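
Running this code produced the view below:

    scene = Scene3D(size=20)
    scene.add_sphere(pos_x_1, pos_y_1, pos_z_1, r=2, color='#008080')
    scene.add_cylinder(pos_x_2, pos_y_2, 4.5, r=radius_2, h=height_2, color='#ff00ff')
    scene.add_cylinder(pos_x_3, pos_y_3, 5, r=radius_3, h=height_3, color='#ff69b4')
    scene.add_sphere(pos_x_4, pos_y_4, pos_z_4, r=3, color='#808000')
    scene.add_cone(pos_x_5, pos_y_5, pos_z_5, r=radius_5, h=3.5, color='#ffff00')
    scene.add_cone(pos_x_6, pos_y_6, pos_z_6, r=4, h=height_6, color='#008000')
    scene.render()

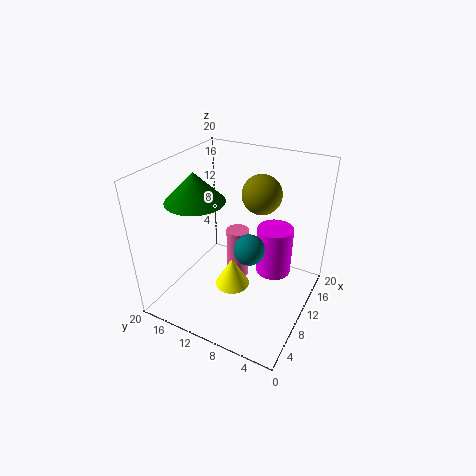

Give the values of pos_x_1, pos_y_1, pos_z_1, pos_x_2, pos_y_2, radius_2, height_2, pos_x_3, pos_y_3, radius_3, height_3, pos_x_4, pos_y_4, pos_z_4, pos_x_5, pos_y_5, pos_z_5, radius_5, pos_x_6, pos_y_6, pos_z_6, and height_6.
pos_x_1 = 7.5
pos_y_1 = 7
pos_z_1 = 10.5
pos_x_2 = 12.5
pos_y_2 = 5.5
radius_2 = 2.5
height_2 = 7
pos_x_3 = 9
pos_y_3 = 9.5
radius_3 = 1.5
height_3 = 7
pos_x_4 = 16.5
pos_y_4 = 9.5
pos_z_4 = 14
pos_x_5 = 3
pos_y_5 = 7
pos_z_5 = 8.5
radius_5 = 2
pos_x_6 = 7.5
pos_y_6 = 15
pos_z_6 = 15.5
height_6 = 4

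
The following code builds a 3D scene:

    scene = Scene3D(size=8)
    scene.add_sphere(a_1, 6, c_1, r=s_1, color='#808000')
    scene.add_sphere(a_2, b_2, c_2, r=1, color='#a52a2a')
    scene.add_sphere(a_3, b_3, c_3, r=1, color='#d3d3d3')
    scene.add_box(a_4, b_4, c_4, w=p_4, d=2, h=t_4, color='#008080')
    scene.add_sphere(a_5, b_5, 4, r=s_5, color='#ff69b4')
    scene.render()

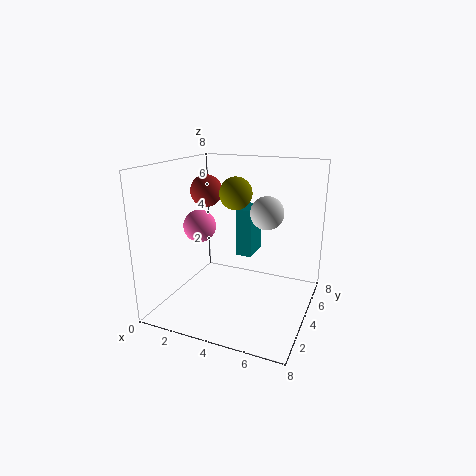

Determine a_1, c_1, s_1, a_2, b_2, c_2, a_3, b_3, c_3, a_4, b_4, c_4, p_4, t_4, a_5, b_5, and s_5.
a_1 = 3; c_1 = 6; s_1 = 1; a_2 = 1; b_2 = 6; c_2 = 6; a_3 = 5; b_3 = 6; c_3 = 5; a_4 = 3; b_4 = 6; c_4 = 2; p_4 = 1; t_4 = 3; a_5 = 1; b_5 = 5; s_5 = 1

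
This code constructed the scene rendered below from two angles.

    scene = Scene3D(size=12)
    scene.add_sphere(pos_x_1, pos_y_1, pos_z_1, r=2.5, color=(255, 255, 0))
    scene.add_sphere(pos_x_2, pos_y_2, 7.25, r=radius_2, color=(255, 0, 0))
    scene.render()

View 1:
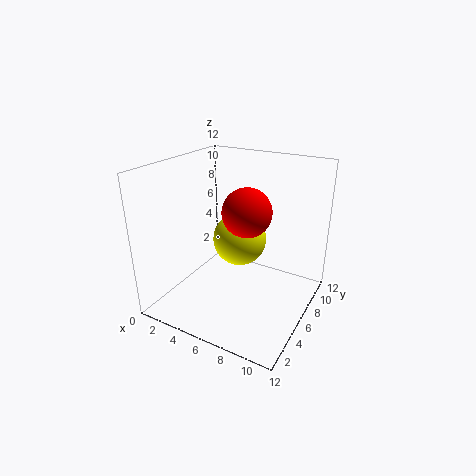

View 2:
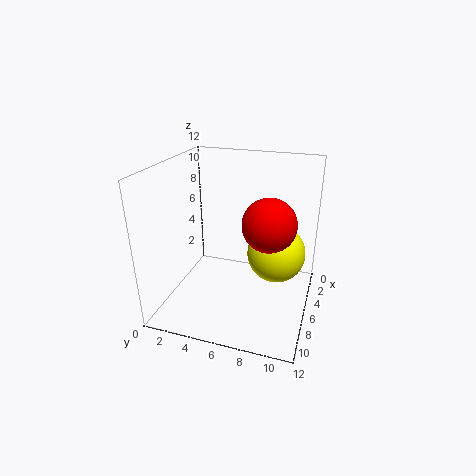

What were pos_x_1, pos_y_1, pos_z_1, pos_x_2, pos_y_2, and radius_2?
pos_x_1 = 4.5
pos_y_1 = 9
pos_z_1 = 4.25
pos_x_2 = 5.5
pos_y_2 = 8.5
radius_2 = 2.25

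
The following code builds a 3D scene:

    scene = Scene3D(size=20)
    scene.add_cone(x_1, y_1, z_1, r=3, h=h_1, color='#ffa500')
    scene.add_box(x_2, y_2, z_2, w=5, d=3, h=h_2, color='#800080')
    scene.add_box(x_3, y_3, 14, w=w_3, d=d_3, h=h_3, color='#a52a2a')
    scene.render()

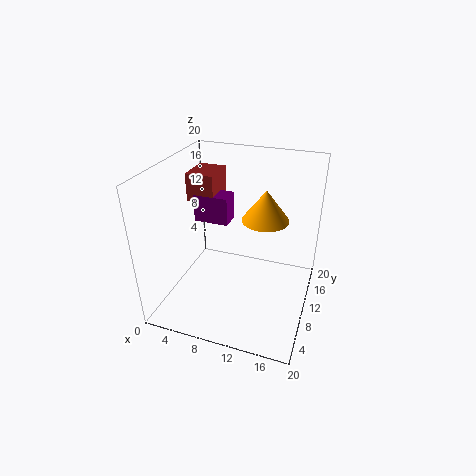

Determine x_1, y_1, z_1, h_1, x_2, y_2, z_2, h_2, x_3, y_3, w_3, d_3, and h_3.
x_1 = 14; y_1 = 9; z_1 = 14; h_1 = 4; x_2 = 3; y_2 = 11; z_2 = 11; h_2 = 4; x_3 = 2; y_3 = 11; w_3 = 4; d_3 = 5; h_3 = 4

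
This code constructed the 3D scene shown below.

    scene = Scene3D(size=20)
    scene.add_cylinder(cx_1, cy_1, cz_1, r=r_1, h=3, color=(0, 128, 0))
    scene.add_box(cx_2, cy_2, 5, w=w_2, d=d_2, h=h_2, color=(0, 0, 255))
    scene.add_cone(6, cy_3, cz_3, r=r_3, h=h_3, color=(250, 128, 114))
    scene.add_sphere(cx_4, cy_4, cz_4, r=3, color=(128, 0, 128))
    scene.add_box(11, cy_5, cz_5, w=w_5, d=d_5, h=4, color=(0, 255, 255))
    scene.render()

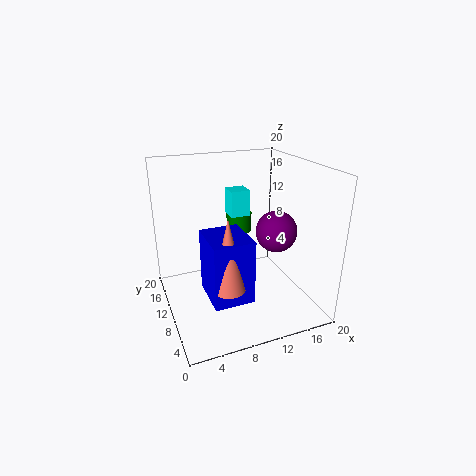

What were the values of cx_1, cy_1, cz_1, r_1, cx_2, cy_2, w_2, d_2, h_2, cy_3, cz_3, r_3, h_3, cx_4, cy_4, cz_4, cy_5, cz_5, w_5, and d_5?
cx_1 = 13, cy_1 = 17, cz_1 = 8, r_1 = 2, cx_2 = 4, cy_2 = 2, w_2 = 5, d_2 = 6, h_2 = 8, cy_3 = 3, cz_3 = 7, r_3 = 2, h_3 = 9, cx_4 = 16, cy_4 = 10, cz_4 = 10, cy_5 = 15, cz_5 = 11, w_5 = 3, d_5 = 3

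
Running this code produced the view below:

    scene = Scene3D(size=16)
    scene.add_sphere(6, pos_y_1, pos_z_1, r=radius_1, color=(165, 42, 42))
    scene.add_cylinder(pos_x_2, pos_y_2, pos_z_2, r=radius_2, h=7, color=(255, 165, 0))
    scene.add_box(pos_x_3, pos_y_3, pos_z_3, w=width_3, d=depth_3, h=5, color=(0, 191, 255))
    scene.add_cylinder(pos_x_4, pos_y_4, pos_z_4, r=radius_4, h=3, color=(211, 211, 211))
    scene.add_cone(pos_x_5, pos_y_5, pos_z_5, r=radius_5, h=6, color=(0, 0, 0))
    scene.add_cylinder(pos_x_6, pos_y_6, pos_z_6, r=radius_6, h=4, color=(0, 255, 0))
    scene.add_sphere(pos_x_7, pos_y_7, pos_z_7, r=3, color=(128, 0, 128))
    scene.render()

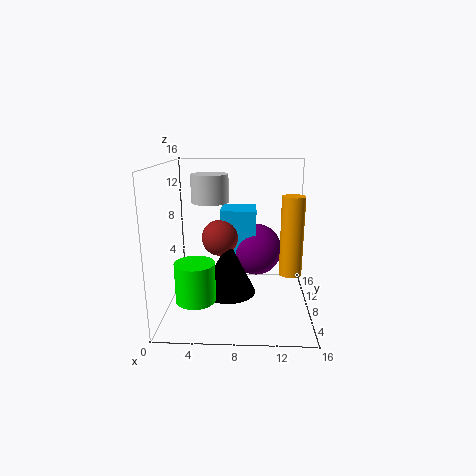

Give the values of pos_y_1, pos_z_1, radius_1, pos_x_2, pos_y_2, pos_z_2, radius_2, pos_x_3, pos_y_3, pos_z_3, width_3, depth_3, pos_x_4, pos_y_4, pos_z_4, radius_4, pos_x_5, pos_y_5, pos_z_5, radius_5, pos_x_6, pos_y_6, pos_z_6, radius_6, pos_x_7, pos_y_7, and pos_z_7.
pos_y_1 = 8, pos_z_1 = 8, radius_1 = 2, pos_x_2 = 13, pos_y_2 = 1, pos_z_2 = 7, radius_2 = 1, pos_x_3 = 6, pos_y_3 = 8, pos_z_3 = 6, width_3 = 4, depth_3 = 4, pos_x_4 = 5, pos_y_4 = 8, pos_z_4 = 12, radius_4 = 2, pos_x_5 = 7, pos_y_5 = 7, pos_z_5 = 2, radius_5 = 3, pos_x_6 = 4, pos_y_6 = 3, pos_z_6 = 3, radius_6 = 2, pos_x_7 = 10, pos_y_7 = 10, pos_z_7 = 6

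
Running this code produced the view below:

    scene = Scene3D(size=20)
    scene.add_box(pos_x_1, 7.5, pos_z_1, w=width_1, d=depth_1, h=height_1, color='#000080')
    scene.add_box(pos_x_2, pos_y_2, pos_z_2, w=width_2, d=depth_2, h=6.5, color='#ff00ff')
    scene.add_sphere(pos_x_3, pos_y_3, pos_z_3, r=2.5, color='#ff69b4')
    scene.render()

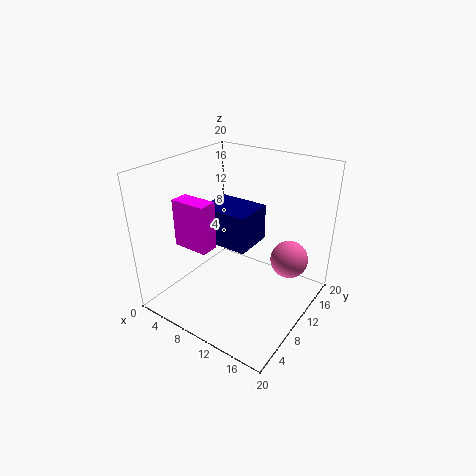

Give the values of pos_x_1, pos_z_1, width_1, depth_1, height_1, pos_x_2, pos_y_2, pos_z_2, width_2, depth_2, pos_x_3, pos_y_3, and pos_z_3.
pos_x_1 = 5.5; pos_z_1 = 9.5; width_1 = 7; depth_1 = 5.5; height_1 = 5; pos_x_2 = 3.5; pos_y_2 = 4.5; pos_z_2 = 9.5; width_2 = 5; depth_2 = 2.5; pos_x_3 = 17; pos_y_3 = 12; pos_z_3 = 8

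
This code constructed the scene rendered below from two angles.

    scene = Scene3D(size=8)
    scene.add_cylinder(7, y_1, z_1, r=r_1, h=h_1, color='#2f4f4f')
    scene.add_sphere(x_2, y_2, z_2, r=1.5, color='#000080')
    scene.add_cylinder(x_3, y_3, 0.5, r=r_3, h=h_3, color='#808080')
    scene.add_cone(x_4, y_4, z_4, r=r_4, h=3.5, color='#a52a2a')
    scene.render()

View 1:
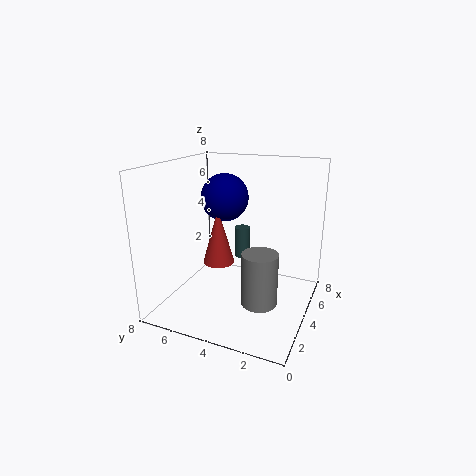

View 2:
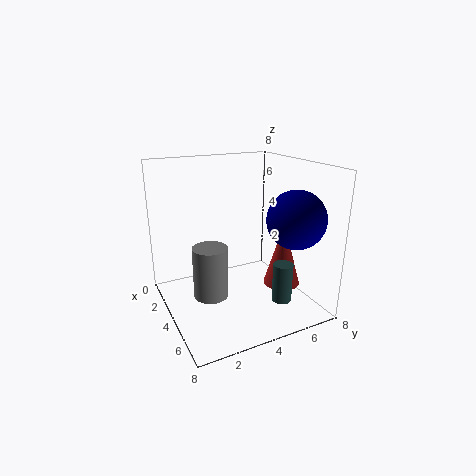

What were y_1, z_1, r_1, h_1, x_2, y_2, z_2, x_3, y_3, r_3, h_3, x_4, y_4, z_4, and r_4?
y_1 = 5; z_1 = 1.5; r_1 = 0.5; h_1 = 2; x_2 = 6.5; y_2 = 6; z_2 = 5.5; x_3 = 3.5; y_3 = 2.5; r_3 = 1; h_3 = 3; x_4 = 5.5; y_4 = 6; z_4 = 1.5; r_4 = 1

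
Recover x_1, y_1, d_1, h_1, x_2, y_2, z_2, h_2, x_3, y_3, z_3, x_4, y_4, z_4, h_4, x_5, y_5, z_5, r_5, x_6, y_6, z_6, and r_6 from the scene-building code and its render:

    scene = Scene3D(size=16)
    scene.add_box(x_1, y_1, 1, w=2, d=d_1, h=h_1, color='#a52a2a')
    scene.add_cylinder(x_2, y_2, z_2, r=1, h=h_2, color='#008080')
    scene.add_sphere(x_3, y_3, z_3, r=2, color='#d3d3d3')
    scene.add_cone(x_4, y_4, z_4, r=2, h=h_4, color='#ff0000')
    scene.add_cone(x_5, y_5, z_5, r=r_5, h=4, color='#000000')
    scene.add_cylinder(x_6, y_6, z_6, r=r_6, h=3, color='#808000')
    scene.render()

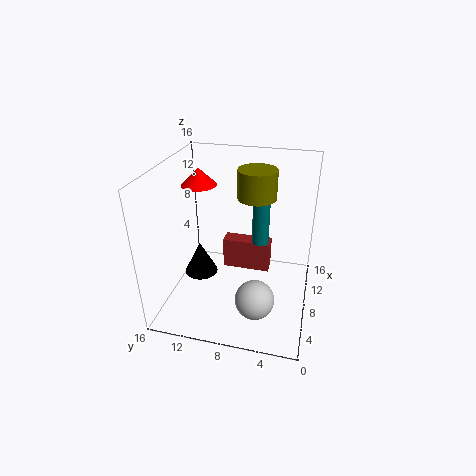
x_1 = 12
y_1 = 5
d_1 = 6
h_1 = 4
x_2 = 11
y_2 = 6
z_2 = 6
h_2 = 7
x_3 = 3
y_3 = 5
z_3 = 4
x_4 = 10
y_4 = 13
z_4 = 13
h_4 = 2
x_5 = 9
y_5 = 13
z_5 = 2
r_5 = 2
x_6 = 8
y_6 = 6
z_6 = 13
r_6 = 2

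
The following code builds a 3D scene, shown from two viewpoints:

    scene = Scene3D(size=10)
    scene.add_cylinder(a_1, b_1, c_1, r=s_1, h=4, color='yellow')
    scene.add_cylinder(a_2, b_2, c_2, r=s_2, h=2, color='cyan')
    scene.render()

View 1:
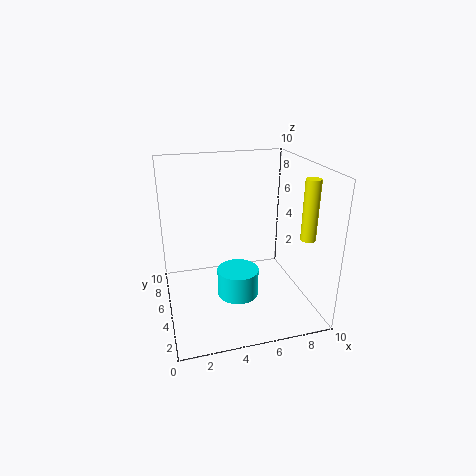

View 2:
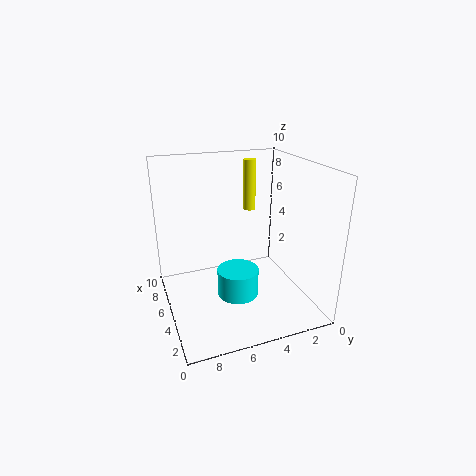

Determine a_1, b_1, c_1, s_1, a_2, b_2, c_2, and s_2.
a_1 = 9
b_1 = 2.5
c_1 = 5.5
s_1 = 0.5
a_2 = 5
b_2 = 5
c_2 = 0.5
s_2 = 1.5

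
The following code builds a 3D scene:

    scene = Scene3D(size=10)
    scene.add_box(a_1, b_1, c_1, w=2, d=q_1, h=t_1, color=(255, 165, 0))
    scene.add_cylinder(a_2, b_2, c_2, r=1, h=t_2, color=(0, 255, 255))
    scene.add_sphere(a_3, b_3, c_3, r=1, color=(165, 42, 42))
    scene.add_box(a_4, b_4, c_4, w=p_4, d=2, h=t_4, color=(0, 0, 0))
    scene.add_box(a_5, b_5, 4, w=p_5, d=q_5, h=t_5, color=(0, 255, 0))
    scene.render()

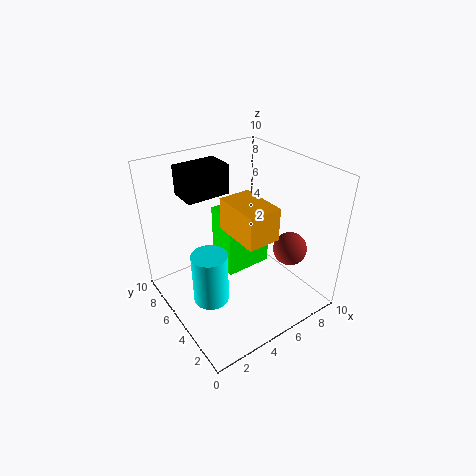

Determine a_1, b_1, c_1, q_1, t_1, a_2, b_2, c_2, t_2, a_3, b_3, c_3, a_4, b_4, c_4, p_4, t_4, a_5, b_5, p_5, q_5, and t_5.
a_1 = 3; b_1 = 1; c_1 = 7; q_1 = 3; t_1 = 2; a_2 = 1; b_2 = 2; c_2 = 4; t_2 = 3; a_3 = 6; b_3 = 1; c_3 = 6; a_4 = 2; b_4 = 6; c_4 = 8; p_4 = 3; t_4 = 2; a_5 = 3; b_5 = 3; p_5 = 3; q_5 = 2; t_5 = 4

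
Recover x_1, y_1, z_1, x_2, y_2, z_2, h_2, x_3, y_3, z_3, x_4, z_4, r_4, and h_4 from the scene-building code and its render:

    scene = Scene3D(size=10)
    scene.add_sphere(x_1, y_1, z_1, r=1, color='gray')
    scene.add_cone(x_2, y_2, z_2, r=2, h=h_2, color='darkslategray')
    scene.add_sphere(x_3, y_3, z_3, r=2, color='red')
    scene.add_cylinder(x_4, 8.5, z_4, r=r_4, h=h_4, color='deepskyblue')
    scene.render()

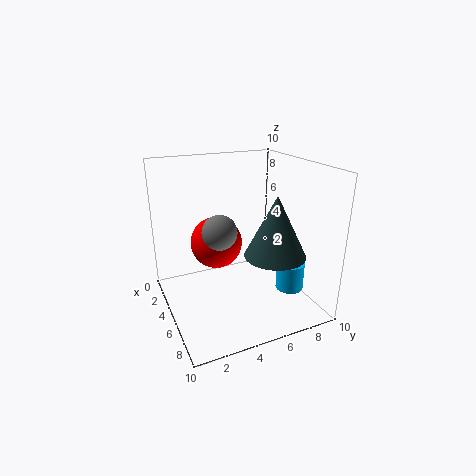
x_1 = 8
y_1 = 2.5
z_1 = 7
x_2 = 7.5
y_2 = 6.5
z_2 = 4.5
h_2 = 4
x_3 = 2
y_3 = 4.5
z_3 = 3.5
x_4 = 6.5
z_4 = 1
r_4 = 1
h_4 = 2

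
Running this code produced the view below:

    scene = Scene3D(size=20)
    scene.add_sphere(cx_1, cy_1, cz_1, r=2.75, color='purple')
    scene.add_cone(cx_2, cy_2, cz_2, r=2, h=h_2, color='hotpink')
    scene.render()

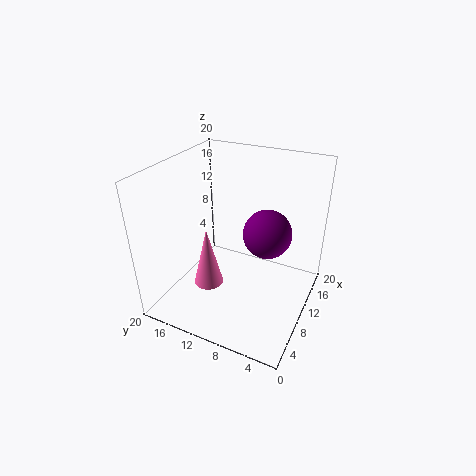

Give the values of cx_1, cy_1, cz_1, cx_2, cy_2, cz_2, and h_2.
cx_1 = 5.25, cy_1 = 4, cz_1 = 14.75, cx_2 = 6.25, cy_2 = 12.75, cz_2 = 4.25, h_2 = 8.25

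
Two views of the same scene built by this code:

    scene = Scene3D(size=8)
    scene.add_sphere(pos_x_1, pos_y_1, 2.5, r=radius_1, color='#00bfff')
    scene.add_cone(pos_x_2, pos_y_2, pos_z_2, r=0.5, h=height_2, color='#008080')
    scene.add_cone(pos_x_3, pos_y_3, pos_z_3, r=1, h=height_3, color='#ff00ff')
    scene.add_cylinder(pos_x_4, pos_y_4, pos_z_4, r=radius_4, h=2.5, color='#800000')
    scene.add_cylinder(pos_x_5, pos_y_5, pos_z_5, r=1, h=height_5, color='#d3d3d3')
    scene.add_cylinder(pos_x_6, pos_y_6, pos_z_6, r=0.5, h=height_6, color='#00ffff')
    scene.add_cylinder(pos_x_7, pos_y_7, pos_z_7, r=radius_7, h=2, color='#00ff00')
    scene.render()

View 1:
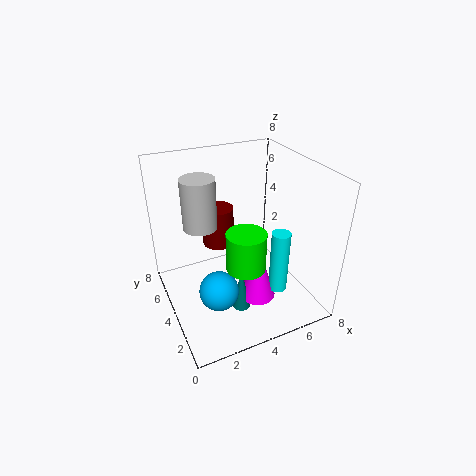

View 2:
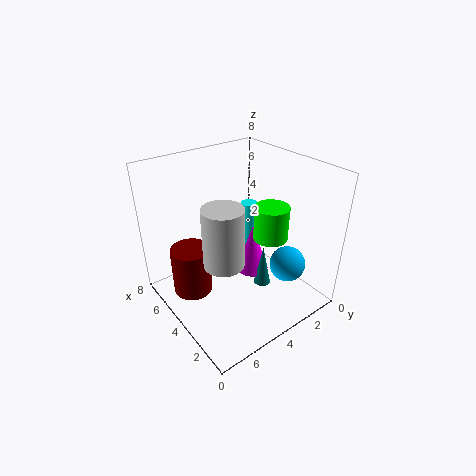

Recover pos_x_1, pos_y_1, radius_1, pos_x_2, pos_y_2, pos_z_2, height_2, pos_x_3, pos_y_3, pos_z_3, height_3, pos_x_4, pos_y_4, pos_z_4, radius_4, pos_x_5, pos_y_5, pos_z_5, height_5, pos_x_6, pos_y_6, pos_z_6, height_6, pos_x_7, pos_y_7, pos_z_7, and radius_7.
pos_x_1 = 2; pos_y_1 = 2; radius_1 = 1; pos_x_2 = 3.5; pos_y_2 = 2.5; pos_z_2 = 0.5; height_2 = 2.5; pos_x_3 = 4.5; pos_y_3 = 2.5; pos_z_3 = 1; height_3 = 3; pos_x_4 = 4; pos_y_4 = 7; pos_z_4 = 2; radius_4 = 1; pos_x_5 = 2.5; pos_y_5 = 6; pos_z_5 = 4; height_5 = 3; pos_x_6 = 5.5; pos_y_6 = 2; pos_z_6 = 1.5; height_6 = 3.5; pos_x_7 = 3.5; pos_y_7 = 2; pos_z_7 = 3.5; radius_7 = 1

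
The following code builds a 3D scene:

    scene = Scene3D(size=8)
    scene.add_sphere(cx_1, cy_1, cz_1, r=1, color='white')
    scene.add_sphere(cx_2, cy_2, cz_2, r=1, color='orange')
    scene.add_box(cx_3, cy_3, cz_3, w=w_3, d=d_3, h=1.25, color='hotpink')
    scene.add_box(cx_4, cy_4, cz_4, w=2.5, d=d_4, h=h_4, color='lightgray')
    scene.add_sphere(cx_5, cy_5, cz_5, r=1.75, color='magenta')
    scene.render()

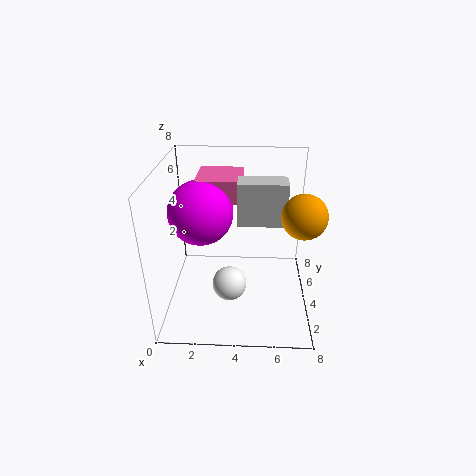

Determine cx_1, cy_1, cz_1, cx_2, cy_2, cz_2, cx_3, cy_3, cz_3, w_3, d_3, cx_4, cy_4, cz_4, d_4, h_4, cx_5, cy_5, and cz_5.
cx_1 = 3.5, cy_1 = 3.75, cz_1 = 1, cx_2 = 7, cy_2 = 1.25, cz_2 = 6.75, cx_3 = 1.75, cy_3 = 4, cz_3 = 6, w_3 = 2.5, d_3 = 2.5, cx_4 = 4, cy_4 = 3, cz_4 = 5.25, d_4 = 1.25, h_4 = 2.25, cx_5 = 2, cy_5 = 4, cz_5 = 5.5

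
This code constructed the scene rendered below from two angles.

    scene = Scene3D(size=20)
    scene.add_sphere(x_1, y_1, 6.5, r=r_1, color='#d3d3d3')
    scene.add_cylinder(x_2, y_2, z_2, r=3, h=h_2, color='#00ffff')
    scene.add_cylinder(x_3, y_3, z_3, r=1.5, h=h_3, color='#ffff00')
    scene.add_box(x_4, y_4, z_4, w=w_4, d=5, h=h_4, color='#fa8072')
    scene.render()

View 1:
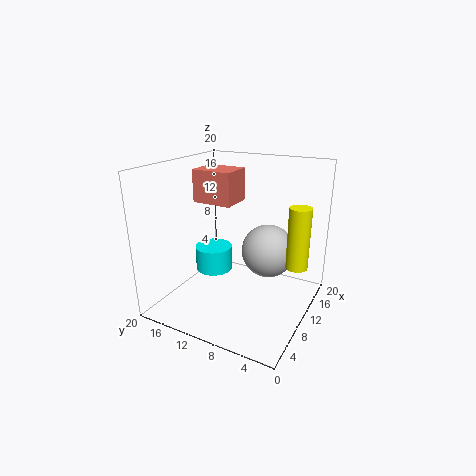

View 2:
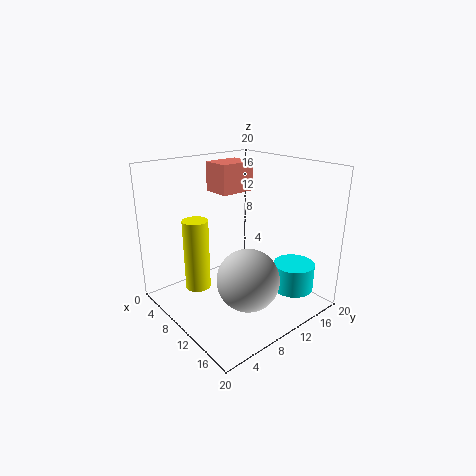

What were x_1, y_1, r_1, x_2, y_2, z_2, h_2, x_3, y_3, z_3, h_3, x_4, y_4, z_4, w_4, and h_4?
x_1 = 15; y_1 = 7.5; r_1 = 4; x_2 = 14.5; y_2 = 17; z_2 = 1.5; h_2 = 4; x_3 = 12; y_3 = 2; z_3 = 6.5; h_3 = 8.5; x_4 = 5; y_4 = 8.5; z_4 = 16; w_4 = 4; h_4 = 4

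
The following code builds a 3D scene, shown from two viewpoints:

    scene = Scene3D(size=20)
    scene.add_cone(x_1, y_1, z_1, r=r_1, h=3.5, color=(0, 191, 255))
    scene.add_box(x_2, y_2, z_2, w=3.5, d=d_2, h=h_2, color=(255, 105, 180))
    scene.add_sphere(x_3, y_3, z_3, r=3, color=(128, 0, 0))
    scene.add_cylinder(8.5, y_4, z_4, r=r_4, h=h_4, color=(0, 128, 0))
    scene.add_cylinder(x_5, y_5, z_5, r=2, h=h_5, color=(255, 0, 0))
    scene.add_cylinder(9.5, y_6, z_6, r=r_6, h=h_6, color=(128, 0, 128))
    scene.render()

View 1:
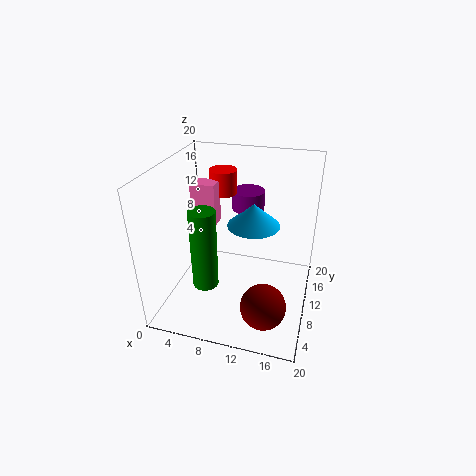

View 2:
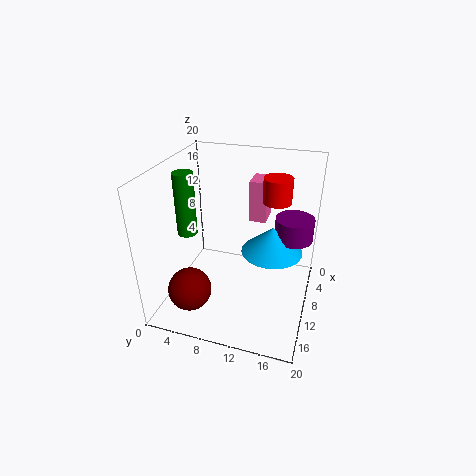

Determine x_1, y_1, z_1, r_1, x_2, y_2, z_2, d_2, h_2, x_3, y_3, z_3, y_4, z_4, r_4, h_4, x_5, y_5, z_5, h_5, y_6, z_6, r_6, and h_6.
x_1 = 11, y_1 = 15, z_1 = 9.5, r_1 = 4, x_2 = 3, y_2 = 10.5, z_2 = 11, d_2 = 2.5, h_2 = 6, x_3 = 15, y_3 = 4.5, z_3 = 3.5, y_4 = 1.5, z_4 = 8.5, r_4 = 1.5, h_4 = 9.5, x_5 = 6.5, y_5 = 14.5, z_5 = 14.5, h_5 = 3.5, y_6 = 17.5, z_6 = 11, r_6 = 2.5, h_6 = 3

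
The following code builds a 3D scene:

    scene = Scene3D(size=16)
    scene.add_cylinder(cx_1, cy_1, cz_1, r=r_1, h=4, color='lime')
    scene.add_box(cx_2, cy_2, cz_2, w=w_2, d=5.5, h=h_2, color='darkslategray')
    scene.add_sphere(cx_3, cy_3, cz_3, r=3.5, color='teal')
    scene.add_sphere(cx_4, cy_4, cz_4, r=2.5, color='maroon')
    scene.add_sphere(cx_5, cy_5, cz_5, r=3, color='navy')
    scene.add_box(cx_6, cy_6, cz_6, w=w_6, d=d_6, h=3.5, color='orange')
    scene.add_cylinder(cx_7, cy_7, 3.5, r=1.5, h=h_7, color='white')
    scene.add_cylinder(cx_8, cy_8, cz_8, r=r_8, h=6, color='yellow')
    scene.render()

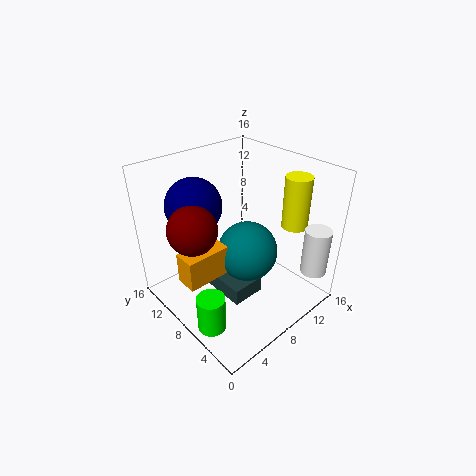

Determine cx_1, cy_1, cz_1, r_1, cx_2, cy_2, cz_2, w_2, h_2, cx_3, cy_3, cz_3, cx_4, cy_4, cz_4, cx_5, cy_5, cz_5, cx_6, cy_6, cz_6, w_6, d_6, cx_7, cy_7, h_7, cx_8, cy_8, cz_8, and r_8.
cx_1 = 2
cy_1 = 5.5
cz_1 = 0.5
r_1 = 1.5
cx_2 = 6
cy_2 = 6
cz_2 = 0.5
w_2 = 4
h_2 = 2
cx_3 = 9.5
cy_3 = 8
cz_3 = 5.5
cx_4 = 2.5
cy_4 = 8.5
cz_4 = 11
cx_5 = 4.5
cy_5 = 11
cz_5 = 12
cx_6 = 1.5
cy_6 = 8
cz_6 = 4
w_6 = 5
d_6 = 2.5
cx_7 = 14.5
cy_7 = 2
h_7 = 5.5
cx_8 = 14
cy_8 = 5
cz_8 = 8.5
r_8 = 1.5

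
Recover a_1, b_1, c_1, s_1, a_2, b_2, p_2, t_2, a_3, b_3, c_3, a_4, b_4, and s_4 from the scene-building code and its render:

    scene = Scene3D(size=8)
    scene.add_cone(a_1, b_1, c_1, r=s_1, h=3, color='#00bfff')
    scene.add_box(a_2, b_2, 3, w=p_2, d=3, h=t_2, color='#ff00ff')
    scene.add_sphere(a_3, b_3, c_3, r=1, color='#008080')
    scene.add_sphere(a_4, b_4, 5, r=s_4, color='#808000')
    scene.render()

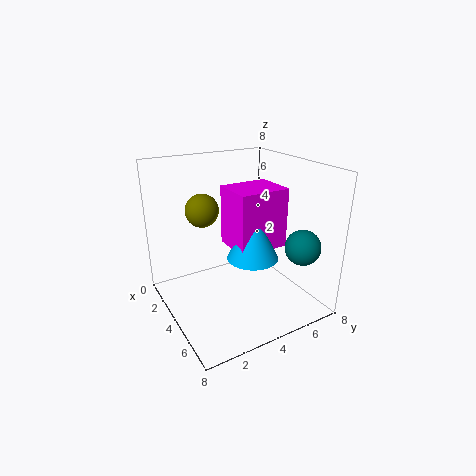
a_1 = 4; b_1 = 5; c_1 = 2.5; s_1 = 1.5; a_2 = 2; b_2 = 4; p_2 = 2.5; t_2 = 3.5; a_3 = 6; b_3 = 7; c_3 = 3.5; a_4 = 1.5; b_4 = 3; s_4 = 1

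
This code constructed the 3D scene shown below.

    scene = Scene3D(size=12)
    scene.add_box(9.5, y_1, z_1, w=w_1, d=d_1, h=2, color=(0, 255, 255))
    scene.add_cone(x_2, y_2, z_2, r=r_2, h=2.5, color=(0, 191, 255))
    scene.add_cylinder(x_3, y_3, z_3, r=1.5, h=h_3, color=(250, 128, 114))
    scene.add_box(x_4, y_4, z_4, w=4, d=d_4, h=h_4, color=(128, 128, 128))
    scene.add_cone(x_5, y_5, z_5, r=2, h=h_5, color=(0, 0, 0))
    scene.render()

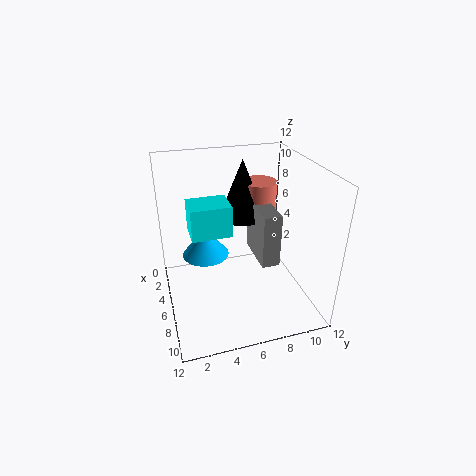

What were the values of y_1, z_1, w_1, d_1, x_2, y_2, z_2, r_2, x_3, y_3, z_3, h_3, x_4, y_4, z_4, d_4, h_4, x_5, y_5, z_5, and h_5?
y_1 = 1.5
z_1 = 9.5
w_1 = 2
d_1 = 2.5
x_2 = 4.5
y_2 = 3.5
z_2 = 4
r_2 = 2
x_3 = 4
y_3 = 8.5
z_3 = 7
h_3 = 3
x_4 = 4
y_4 = 7.5
z_4 = 4
d_4 = 1.5
h_4 = 4.5
x_5 = 4
y_5 = 7
z_5 = 7
h_5 = 5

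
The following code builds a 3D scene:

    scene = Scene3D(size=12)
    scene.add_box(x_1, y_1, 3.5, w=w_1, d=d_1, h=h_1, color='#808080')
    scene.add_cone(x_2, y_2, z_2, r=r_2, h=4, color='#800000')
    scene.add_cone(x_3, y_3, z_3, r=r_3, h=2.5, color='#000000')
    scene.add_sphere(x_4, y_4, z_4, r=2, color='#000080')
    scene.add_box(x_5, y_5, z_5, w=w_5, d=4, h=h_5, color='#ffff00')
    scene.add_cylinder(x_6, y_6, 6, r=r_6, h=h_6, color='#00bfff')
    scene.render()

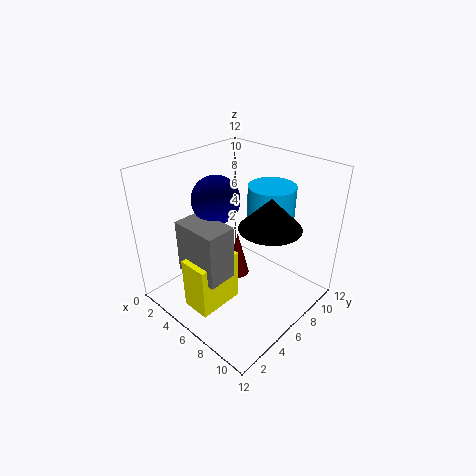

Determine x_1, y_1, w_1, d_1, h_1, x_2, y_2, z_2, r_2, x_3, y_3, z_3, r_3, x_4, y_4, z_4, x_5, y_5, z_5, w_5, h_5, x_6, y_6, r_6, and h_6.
x_1 = 3
y_1 = 2
w_1 = 4
d_1 = 2.5
h_1 = 4.5
x_2 = 5.5
y_2 = 6.5
z_2 = 2
r_2 = 1
x_3 = 8.5
y_3 = 7
z_3 = 7.5
r_3 = 2.5
x_4 = 4
y_4 = 5.5
z_4 = 9
x_5 = 4
y_5 = 1.5
z_5 = 0.5
w_5 = 2.5
h_5 = 4.5
x_6 = 7
y_6 = 9
r_6 = 2
h_6 = 4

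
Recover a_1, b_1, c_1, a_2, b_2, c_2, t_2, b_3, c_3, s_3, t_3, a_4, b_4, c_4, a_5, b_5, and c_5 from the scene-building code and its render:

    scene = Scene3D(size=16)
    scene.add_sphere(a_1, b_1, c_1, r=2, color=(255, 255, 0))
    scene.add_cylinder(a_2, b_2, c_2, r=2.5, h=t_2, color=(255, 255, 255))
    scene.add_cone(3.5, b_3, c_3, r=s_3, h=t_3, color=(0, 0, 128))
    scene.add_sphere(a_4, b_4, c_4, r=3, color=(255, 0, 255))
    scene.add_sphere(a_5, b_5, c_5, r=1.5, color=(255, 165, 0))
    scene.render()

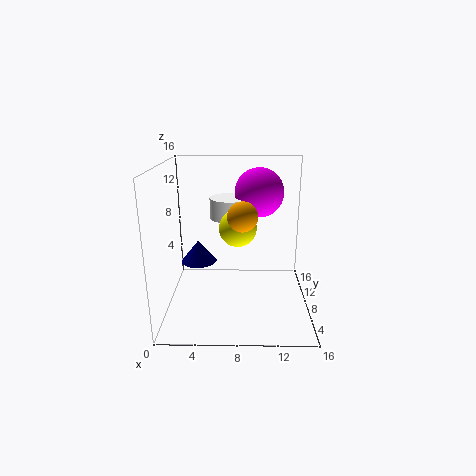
a_1 = 8, b_1 = 7, c_1 = 9.5, a_2 = 7, b_2 = 12.5, c_2 = 9, t_2 = 2.5, b_3 = 8.5, c_3 = 5, s_3 = 2, t_3 = 2.5, a_4 = 10.5, b_4 = 13, c_4 = 12, a_5 = 8.5, b_5 = 4.5, c_5 = 11.5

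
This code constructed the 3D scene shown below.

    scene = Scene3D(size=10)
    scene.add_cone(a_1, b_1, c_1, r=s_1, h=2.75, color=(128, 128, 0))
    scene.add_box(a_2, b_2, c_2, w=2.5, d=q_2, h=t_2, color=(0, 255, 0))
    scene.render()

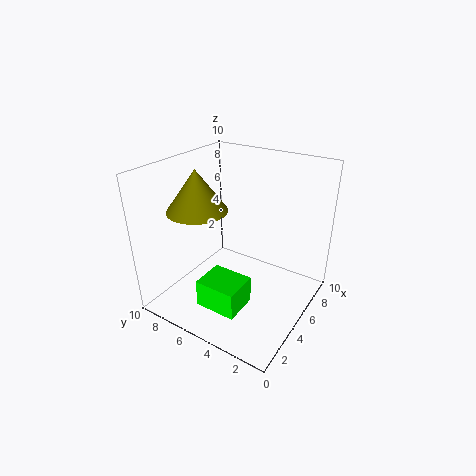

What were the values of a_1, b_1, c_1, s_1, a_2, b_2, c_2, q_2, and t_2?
a_1 = 3.25
b_1 = 7
c_1 = 7.25
s_1 = 2
a_2 = 2.25
b_2 = 3.75
c_2 = 0.25
q_2 = 3
t_2 = 2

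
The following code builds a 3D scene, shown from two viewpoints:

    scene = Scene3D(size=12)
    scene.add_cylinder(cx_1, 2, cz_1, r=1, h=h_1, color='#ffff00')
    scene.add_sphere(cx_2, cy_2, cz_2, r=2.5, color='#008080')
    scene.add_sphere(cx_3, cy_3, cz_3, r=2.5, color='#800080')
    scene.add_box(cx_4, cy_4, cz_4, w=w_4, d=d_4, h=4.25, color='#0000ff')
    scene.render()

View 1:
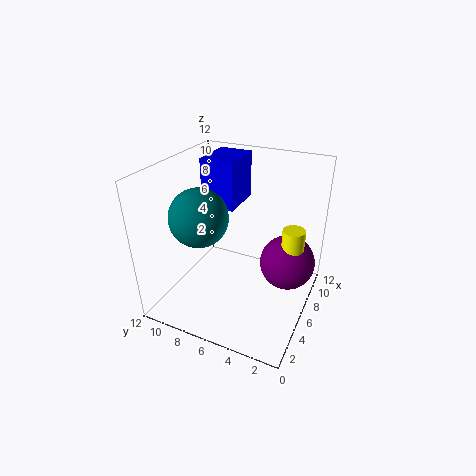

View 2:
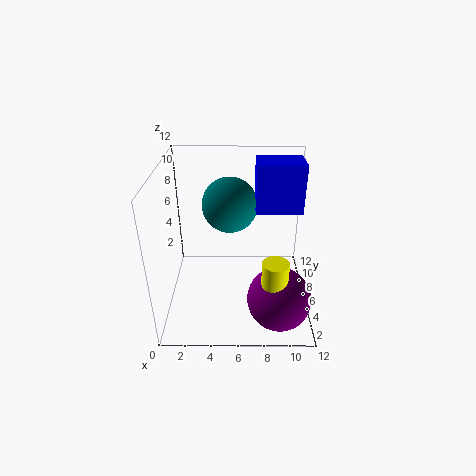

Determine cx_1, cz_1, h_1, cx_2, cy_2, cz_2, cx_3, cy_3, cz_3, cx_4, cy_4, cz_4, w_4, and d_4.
cx_1 = 8.75; cz_1 = 0.75; h_1 = 5.5; cx_2 = 5.25; cy_2 = 9.25; cz_2 = 7.5; cx_3 = 9.25; cy_3 = 2.5; cz_3 = 2.5; cx_4 = 7.5; cy_4 = 7.25; cz_4 = 7.5; w_4 = 4; d_4 = 3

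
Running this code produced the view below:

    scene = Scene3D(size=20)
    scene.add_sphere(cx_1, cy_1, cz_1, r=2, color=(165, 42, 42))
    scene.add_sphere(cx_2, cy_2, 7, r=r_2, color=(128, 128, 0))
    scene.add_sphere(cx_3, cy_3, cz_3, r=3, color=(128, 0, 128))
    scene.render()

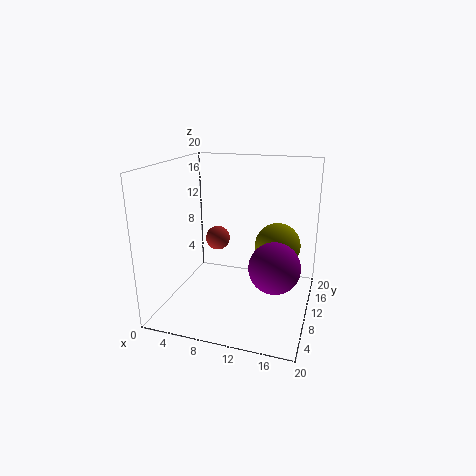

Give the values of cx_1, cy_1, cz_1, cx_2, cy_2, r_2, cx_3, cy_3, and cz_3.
cx_1 = 4
cy_1 = 17.5
cz_1 = 6.5
cx_2 = 14.5
cy_2 = 16
r_2 = 3.5
cx_3 = 16.5
cy_3 = 3.5
cz_3 = 9.5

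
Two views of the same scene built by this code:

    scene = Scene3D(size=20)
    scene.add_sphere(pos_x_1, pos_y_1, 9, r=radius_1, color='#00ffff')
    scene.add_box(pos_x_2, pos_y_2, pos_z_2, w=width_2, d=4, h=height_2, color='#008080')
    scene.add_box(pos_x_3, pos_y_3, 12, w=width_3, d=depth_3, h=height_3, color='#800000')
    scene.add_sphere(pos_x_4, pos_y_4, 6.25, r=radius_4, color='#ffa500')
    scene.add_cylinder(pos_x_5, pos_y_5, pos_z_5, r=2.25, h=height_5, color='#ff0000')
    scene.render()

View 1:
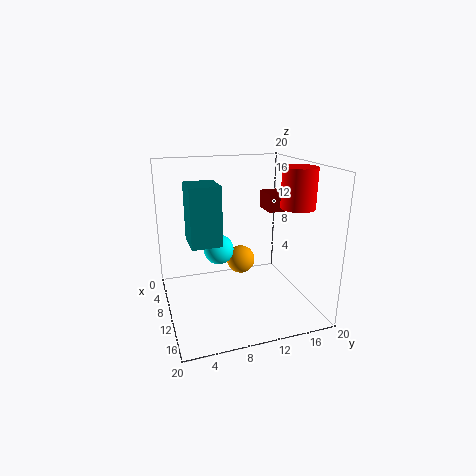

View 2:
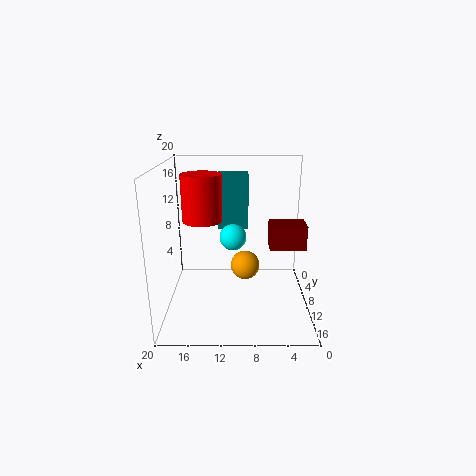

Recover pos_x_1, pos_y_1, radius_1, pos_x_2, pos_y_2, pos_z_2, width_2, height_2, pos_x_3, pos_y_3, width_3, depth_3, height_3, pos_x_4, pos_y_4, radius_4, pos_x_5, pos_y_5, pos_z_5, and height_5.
pos_x_1 = 10.75, pos_y_1 = 7, radius_1 = 2, pos_x_2 = 8.5, pos_y_2 = 3, pos_z_2 = 10.25, width_2 = 4.5, height_2 = 7.75, pos_x_3 = 2.5, pos_y_3 = 16.25, width_3 = 4, depth_3 = 2.75, height_3 = 2.75, pos_x_4 = 9, pos_y_4 = 10.75, radius_4 = 2, pos_x_5 = 14, pos_y_5 = 16.75, pos_z_5 = 14.75, height_5 = 5.25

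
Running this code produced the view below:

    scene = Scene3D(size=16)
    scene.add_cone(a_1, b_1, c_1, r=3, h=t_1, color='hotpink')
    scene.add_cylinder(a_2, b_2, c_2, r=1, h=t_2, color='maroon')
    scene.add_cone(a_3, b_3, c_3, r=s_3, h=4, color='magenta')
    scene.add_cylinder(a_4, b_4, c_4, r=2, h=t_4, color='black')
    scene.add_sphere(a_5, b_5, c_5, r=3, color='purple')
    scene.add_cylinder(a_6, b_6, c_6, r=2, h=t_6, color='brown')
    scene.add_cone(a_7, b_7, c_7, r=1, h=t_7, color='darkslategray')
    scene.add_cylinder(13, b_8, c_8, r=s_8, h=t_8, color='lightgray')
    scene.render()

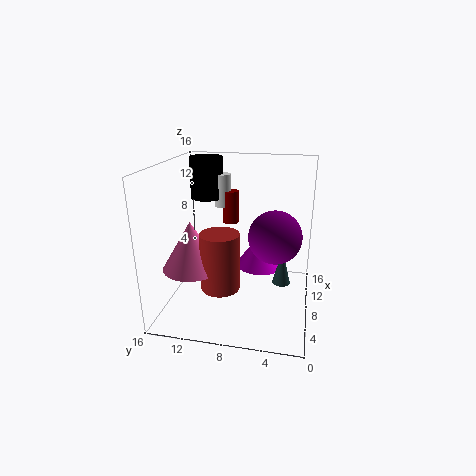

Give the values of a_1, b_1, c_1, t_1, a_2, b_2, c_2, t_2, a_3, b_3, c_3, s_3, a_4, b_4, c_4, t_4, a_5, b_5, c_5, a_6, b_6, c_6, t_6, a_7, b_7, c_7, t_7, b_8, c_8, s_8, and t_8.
a_1 = 4; b_1 = 12; c_1 = 6; t_1 = 5; a_2 = 13; b_2 = 10; c_2 = 8; t_2 = 4; a_3 = 12; b_3 = 6; c_3 = 3; s_3 = 3; a_4 = 13; b_4 = 13; c_4 = 11; t_4 = 5; a_5 = 9; b_5 = 4; c_5 = 8; a_6 = 4; b_6 = 9; c_6 = 4; t_6 = 6; a_7 = 8; b_7 = 3; c_7 = 3; t_7 = 4; b_8 = 11; c_8 = 10; s_8 = 1; t_8 = 4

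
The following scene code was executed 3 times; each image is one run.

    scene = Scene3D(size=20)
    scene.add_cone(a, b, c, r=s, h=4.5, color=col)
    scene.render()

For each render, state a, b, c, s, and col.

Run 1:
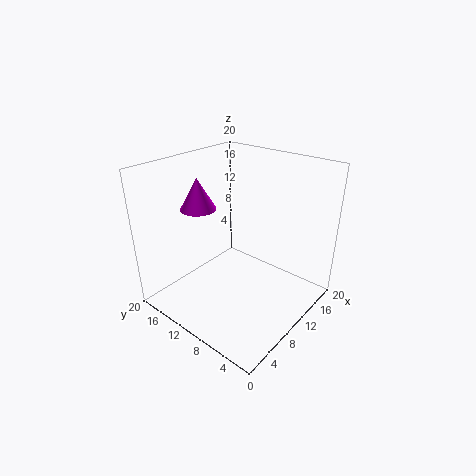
a = 8
b = 15.5
c = 13.5
s = 2.5
col = 'magenta'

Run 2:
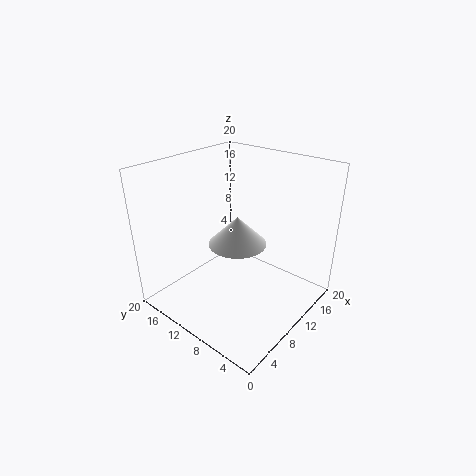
a = 13.5
b = 13
c = 6.5
s = 4.5
col = 'white'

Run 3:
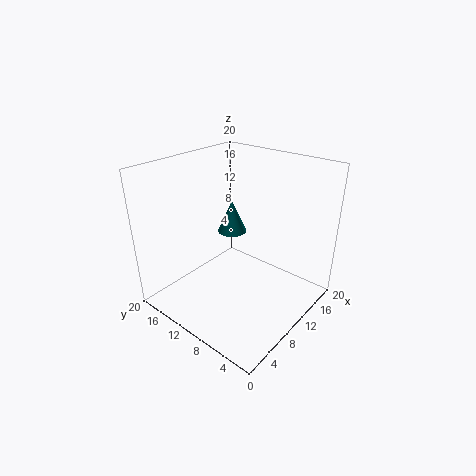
a = 10.5
b = 11.5
c = 10.5
s = 2
col = 'teal'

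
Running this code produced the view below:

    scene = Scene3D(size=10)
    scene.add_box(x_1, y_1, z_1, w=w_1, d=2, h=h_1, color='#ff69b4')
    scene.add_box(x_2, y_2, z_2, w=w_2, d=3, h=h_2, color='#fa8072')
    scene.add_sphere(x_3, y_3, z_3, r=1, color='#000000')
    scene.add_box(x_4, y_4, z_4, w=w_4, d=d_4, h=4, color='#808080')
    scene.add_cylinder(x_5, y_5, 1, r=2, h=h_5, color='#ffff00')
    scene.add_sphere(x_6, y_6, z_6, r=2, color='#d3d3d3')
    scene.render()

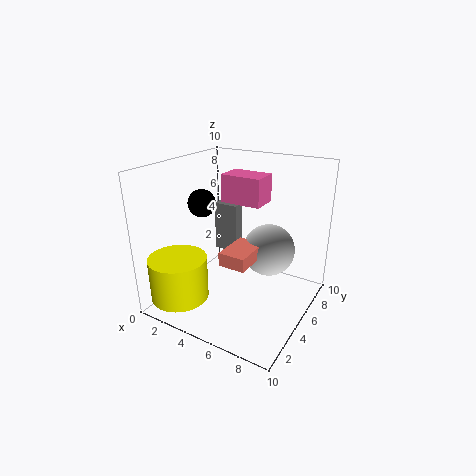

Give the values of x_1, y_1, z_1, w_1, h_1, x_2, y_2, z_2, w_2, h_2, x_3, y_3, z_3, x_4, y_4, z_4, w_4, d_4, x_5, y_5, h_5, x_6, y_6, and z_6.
x_1 = 3, y_1 = 6, z_1 = 7, w_1 = 3, h_1 = 2, x_2 = 4, y_2 = 4, z_2 = 3, w_2 = 2, h_2 = 1, x_3 = 2, y_3 = 5, z_3 = 7, x_4 = 1, y_4 = 8, z_4 = 2, w_4 = 2, d_4 = 1, x_5 = 2, y_5 = 2, h_5 = 3, x_6 = 6, y_6 = 8, z_6 = 3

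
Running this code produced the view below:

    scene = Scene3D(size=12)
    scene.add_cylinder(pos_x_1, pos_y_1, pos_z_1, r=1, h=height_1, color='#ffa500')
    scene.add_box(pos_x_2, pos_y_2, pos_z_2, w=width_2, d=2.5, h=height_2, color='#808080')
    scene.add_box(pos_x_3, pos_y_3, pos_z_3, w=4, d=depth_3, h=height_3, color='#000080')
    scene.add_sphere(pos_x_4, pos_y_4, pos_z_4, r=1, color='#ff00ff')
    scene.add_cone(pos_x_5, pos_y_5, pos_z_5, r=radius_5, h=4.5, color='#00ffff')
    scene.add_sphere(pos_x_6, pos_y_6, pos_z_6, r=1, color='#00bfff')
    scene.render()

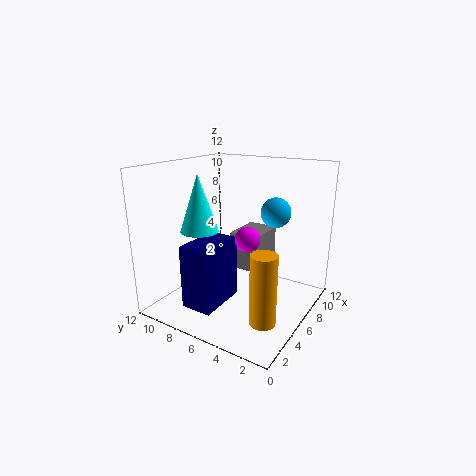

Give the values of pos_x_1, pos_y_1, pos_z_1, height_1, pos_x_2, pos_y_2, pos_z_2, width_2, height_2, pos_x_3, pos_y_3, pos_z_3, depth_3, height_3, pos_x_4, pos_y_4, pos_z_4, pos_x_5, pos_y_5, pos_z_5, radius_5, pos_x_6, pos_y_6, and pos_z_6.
pos_x_1 = 3, pos_y_1 = 2, pos_z_1 = 1, height_1 = 5.5, pos_x_2 = 5.5, pos_y_2 = 4, pos_z_2 = 3.5, width_2 = 3.5, height_2 = 3, pos_x_3 = 1, pos_y_3 = 5.5, pos_z_3 = 1.5, depth_3 = 2.5, height_3 = 5, pos_x_4 = 5, pos_y_4 = 4.5, pos_z_4 = 6.5, pos_x_5 = 3.5, pos_y_5 = 8, pos_z_5 = 7, radius_5 = 1.5, pos_x_6 = 3.5, pos_y_6 = 1.5, pos_z_6 = 9.5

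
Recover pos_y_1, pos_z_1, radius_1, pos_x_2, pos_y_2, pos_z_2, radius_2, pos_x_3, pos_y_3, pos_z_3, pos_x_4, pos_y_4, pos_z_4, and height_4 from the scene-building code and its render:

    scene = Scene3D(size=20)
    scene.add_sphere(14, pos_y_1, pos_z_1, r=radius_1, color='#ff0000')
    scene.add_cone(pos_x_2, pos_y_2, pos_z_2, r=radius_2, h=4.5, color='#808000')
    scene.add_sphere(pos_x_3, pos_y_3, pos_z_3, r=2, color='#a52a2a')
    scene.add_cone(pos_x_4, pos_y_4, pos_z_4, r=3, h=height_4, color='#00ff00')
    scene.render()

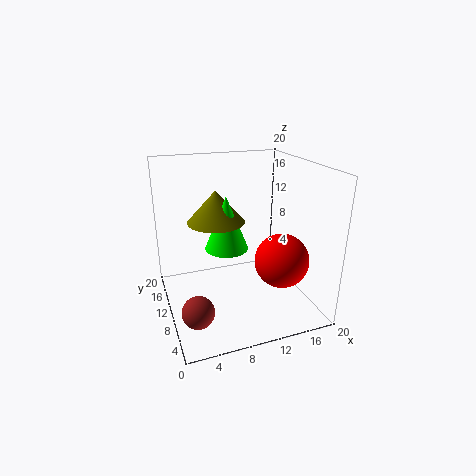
pos_y_1 = 4.5; pos_z_1 = 8.5; radius_1 = 3.5; pos_x_2 = 7.5; pos_y_2 = 12; pos_z_2 = 12; radius_2 = 4; pos_x_3 = 2.5; pos_y_3 = 3.5; pos_z_3 = 4; pos_x_4 = 8.5; pos_y_4 = 10.5; pos_z_4 = 8.5; height_4 = 7.5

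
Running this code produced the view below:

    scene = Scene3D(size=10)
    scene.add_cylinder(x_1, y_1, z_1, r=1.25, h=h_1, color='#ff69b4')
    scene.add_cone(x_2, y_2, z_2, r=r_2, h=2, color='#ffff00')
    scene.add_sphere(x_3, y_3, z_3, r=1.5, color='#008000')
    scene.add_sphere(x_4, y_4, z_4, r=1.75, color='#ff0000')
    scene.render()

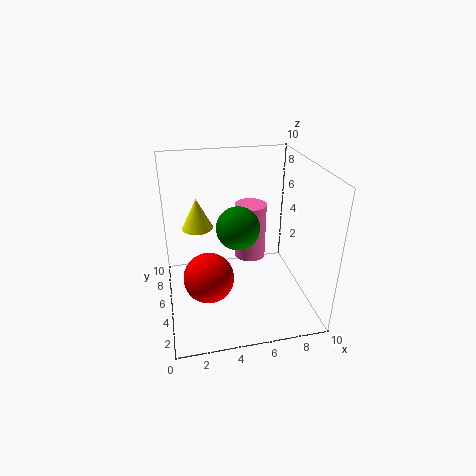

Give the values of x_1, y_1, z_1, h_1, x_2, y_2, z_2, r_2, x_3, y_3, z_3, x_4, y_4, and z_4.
x_1 = 6.75; y_1 = 8.25; z_1 = 1.5; h_1 = 4.5; x_2 = 2.25; y_2 = 4.75; z_2 = 6.25; r_2 = 1; x_3 = 5; y_3 = 5; z_3 = 5.75; x_4 = 2.75; y_4 = 4.25; z_4 = 2.5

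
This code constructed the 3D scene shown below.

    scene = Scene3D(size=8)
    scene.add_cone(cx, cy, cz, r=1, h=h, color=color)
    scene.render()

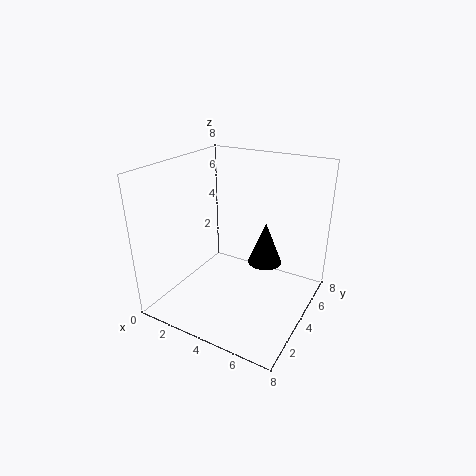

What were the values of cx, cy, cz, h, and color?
cx = 5, cy = 5.5, cz = 2, h = 2.5, color = 'black'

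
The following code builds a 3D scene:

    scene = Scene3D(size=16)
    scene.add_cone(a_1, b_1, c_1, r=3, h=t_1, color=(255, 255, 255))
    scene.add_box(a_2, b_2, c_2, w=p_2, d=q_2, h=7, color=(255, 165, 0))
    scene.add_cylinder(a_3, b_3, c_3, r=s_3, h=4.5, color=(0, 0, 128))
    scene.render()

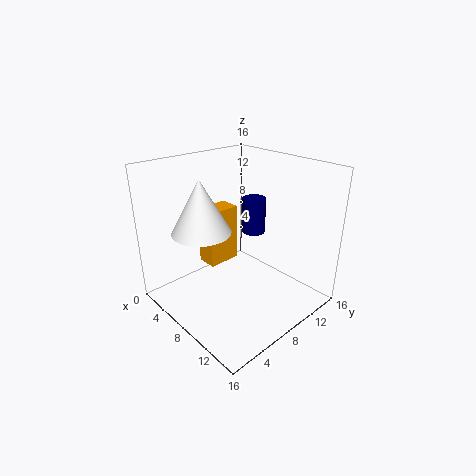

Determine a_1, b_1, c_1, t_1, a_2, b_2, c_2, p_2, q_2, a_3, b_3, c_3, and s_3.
a_1 = 7.5
b_1 = 3.5
c_1 = 10
t_1 = 5.5
a_2 = 2
b_2 = 7
c_2 = 3
p_2 = 2.5
q_2 = 4
a_3 = 5
b_3 = 13.5
c_3 = 6
s_3 = 1.5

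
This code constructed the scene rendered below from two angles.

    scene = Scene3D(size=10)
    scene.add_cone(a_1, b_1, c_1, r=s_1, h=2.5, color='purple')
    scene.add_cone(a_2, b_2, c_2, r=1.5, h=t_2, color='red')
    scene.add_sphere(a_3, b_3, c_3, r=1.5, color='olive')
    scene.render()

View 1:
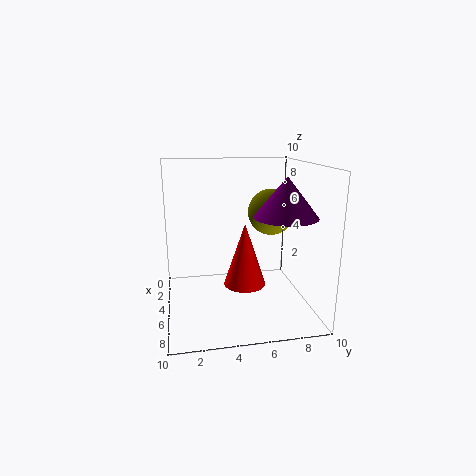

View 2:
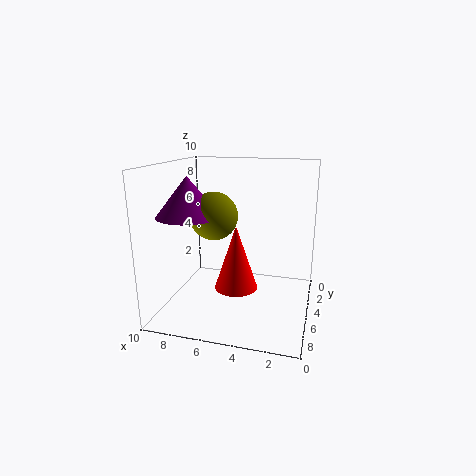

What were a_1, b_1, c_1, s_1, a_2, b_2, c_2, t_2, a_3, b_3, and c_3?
a_1 = 7.5; b_1 = 7.5; c_1 = 7; s_1 = 2; a_2 = 5; b_2 = 5.5; c_2 = 1.5; t_2 = 4.5; a_3 = 6; b_3 = 7; c_3 = 7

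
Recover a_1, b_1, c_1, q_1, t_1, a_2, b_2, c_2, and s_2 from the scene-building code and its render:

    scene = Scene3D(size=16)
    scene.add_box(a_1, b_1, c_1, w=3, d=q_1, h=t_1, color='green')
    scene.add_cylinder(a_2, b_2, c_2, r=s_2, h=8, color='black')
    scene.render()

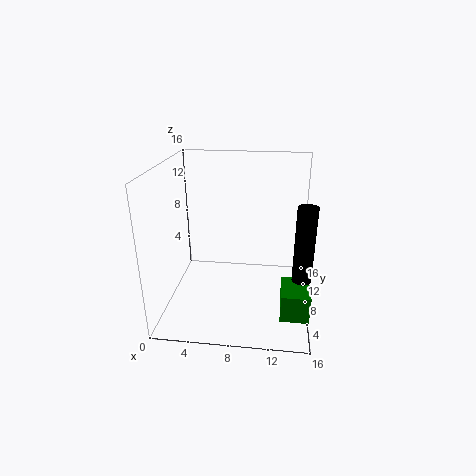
a_1 = 13; b_1 = 3; c_1 = 1; q_1 = 4; t_1 = 3; a_2 = 15; b_2 = 5; c_2 = 5; s_2 = 1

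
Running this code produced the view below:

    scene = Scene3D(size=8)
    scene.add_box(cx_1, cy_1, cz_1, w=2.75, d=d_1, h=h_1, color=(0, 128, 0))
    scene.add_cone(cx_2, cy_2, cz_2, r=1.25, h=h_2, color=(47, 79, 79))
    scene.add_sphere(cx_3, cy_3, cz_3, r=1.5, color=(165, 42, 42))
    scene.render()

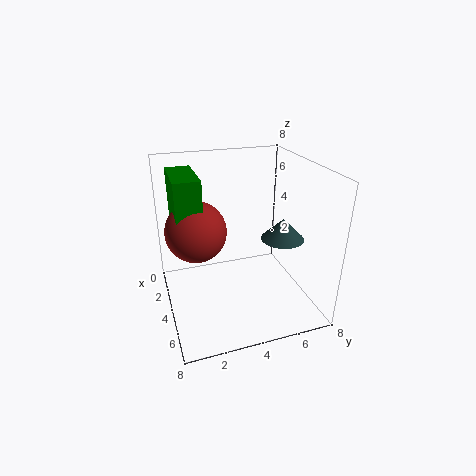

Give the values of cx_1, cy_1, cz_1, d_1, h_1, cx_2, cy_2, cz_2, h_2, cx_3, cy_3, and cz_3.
cx_1 = 3; cy_1 = 0.5; cz_1 = 4.75; d_1 = 1.25; h_1 = 3.25; cx_2 = 4; cy_2 = 6.75; cz_2 = 3.5; h_2 = 1.25; cx_3 = 5; cy_3 = 1.5; cz_3 = 5.25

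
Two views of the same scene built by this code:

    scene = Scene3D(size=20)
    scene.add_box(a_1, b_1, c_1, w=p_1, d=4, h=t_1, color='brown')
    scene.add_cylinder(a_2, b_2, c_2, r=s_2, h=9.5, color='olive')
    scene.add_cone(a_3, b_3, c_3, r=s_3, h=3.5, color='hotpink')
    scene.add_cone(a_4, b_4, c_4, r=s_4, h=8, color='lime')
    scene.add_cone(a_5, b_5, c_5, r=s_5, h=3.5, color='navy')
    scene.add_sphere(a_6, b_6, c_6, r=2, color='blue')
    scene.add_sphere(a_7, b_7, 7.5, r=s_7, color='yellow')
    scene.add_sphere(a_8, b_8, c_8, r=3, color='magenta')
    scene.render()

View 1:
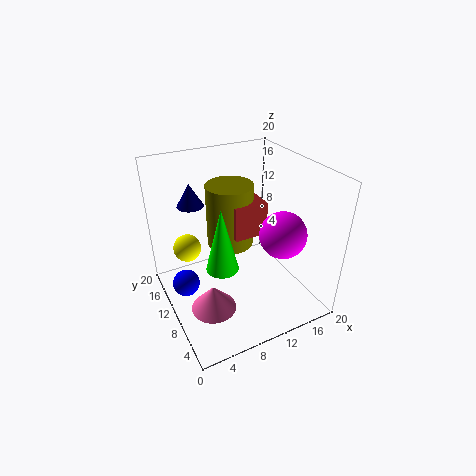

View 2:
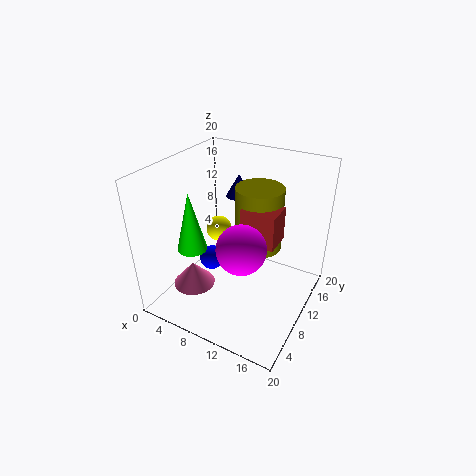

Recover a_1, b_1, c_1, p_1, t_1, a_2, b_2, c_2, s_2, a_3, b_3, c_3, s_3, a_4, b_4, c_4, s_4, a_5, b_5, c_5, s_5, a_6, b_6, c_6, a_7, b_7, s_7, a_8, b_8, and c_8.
a_1 = 10; b_1 = 10.5; c_1 = 9; p_1 = 5; t_1 = 5; a_2 = 11; b_2 = 14.5; c_2 = 6.5; s_2 = 3.5; a_3 = 4.5; b_3 = 6.5; c_3 = 2.5; s_3 = 3; a_4 = 5.5; b_4 = 5.5; c_4 = 9.5; s_4 = 2; a_5 = 6; b_5 = 17.5; c_5 = 12.5; s_5 = 2; a_6 = 3; b_6 = 13.5; c_6 = 2; a_7 = 4; b_7 = 14.5; s_7 = 2; a_8 = 13.5; b_8 = 4.5; c_8 = 12.5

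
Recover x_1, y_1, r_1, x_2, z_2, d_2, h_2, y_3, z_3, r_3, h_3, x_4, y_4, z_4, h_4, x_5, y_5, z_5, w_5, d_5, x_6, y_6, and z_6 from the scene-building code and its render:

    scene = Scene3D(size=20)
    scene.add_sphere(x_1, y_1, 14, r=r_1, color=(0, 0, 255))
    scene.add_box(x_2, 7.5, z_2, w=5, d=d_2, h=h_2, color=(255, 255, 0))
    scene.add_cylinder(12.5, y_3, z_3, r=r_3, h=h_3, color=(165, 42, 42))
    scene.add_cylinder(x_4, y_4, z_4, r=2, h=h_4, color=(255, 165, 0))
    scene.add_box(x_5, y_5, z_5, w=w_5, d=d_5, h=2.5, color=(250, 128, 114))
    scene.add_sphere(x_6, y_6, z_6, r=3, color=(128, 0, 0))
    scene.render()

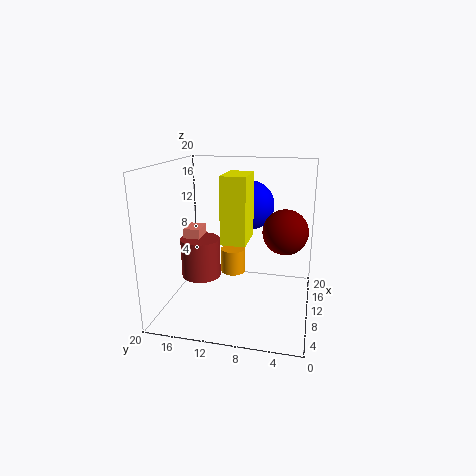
x_1 = 13; y_1 = 9; r_1 = 3.5; x_2 = 3; z_2 = 11.5; d_2 = 3; h_2 = 8; y_3 = 16.5; z_3 = 2.5; r_3 = 3; h_3 = 6; x_4 = 17; y_4 = 12.5; z_4 = 1.5; h_4 = 4; x_5 = 12; y_5 = 16.5; z_5 = 7.5; w_5 = 3.5; d_5 = 2.5; x_6 = 9.5; y_6 = 3.5; z_6 = 11.5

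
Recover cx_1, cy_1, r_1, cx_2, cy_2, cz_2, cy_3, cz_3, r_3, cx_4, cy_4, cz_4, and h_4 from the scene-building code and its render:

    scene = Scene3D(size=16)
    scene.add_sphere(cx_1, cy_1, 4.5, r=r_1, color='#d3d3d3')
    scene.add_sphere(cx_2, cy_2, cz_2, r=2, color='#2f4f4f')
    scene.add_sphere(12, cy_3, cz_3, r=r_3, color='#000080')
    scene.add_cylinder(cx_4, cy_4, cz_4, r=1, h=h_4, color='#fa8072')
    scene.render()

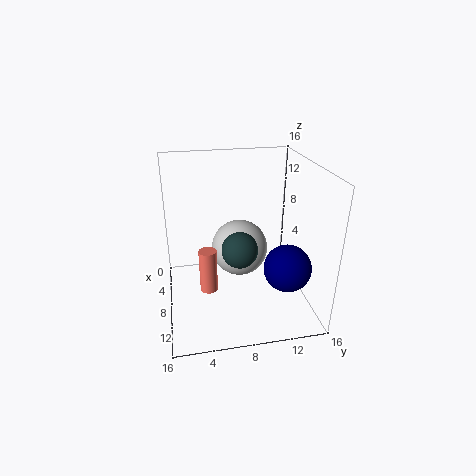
cx_1 = 4, cy_1 = 9, r_1 = 3.5, cx_2 = 9, cy_2 = 8, cz_2 = 7, cy_3 = 12.5, cz_3 = 6, r_3 = 2.5, cx_4 = 8.5, cy_4 = 4.5, cz_4 = 2, h_4 = 5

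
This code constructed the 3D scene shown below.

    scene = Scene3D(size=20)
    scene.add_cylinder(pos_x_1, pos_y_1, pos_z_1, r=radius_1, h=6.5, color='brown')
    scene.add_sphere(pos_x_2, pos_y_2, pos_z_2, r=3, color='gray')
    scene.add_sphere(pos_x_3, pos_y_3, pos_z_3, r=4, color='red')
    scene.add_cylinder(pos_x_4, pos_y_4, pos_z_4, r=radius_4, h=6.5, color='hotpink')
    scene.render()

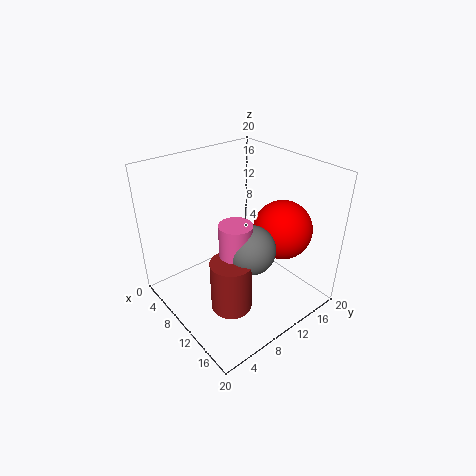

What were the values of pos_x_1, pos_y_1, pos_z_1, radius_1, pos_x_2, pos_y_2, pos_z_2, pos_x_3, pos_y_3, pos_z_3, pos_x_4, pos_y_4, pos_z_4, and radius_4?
pos_x_1 = 15.5; pos_y_1 = 4.5; pos_z_1 = 5; radius_1 = 2.5; pos_x_2 = 15.5; pos_y_2 = 7.5; pos_z_2 = 12; pos_x_3 = 14; pos_y_3 = 14.5; pos_z_3 = 11.5; pos_x_4 = 14.5; pos_y_4 = 6; pos_z_4 = 9; radius_4 = 2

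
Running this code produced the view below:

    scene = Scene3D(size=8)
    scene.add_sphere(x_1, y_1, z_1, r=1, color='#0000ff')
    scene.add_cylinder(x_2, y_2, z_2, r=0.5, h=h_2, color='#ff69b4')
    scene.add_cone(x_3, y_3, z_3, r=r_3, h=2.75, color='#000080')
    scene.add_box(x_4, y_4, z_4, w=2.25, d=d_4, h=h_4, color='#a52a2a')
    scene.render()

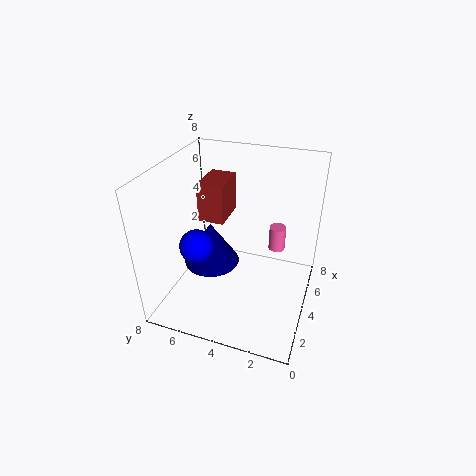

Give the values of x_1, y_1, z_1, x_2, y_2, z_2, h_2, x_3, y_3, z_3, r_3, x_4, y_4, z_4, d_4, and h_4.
x_1 = 3.75; y_1 = 6.5; z_1 = 3; x_2 = 6.25; y_2 = 2.25; z_2 = 2.25; h_2 = 1.5; x_3 = 5.25; y_3 = 6.25; z_3 = 1; r_3 = 1.75; x_4 = 4.25; y_4 = 5; z_4 = 4.5; d_4 = 1.5; h_4 = 2.25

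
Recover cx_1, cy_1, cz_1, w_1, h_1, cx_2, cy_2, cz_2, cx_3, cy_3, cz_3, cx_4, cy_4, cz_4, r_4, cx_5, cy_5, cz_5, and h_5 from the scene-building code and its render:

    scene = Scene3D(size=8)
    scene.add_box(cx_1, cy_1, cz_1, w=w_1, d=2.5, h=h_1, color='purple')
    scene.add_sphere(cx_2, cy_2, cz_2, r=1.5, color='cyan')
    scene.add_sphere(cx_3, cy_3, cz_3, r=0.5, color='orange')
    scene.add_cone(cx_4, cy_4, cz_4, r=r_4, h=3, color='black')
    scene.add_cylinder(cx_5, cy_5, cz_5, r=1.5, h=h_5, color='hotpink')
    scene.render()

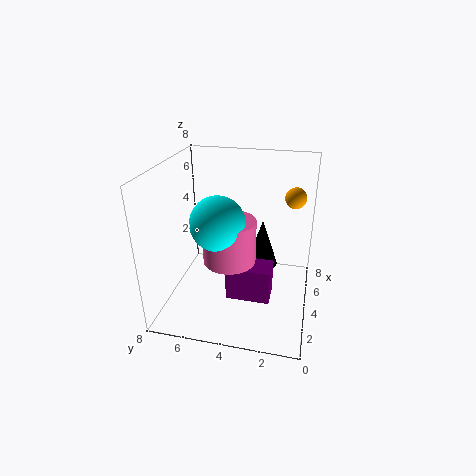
cx_1 = 3, cy_1 = 2, cz_1 = 0.5, w_1 = 1.5, h_1 = 2, cx_2 = 3.5, cy_2 = 5, cz_2 = 5, cx_3 = 3, cy_3 = 1, cz_3 = 7, cx_4 = 6.5, cy_4 = 3, cz_4 = 1, r_4 = 1, cx_5 = 4, cy_5 = 4.5, cz_5 = 2.5, h_5 = 2.5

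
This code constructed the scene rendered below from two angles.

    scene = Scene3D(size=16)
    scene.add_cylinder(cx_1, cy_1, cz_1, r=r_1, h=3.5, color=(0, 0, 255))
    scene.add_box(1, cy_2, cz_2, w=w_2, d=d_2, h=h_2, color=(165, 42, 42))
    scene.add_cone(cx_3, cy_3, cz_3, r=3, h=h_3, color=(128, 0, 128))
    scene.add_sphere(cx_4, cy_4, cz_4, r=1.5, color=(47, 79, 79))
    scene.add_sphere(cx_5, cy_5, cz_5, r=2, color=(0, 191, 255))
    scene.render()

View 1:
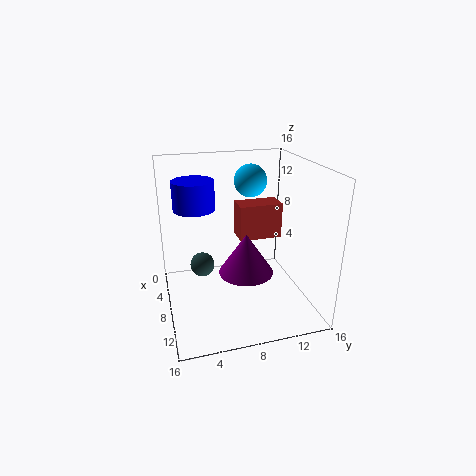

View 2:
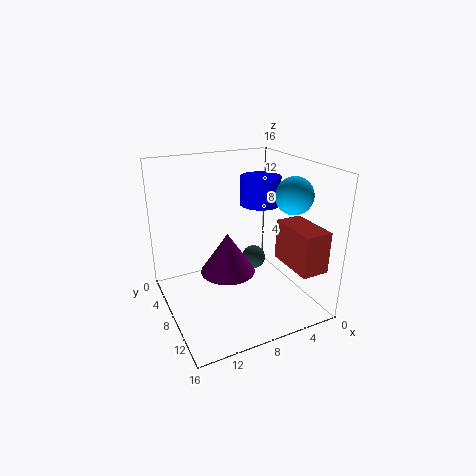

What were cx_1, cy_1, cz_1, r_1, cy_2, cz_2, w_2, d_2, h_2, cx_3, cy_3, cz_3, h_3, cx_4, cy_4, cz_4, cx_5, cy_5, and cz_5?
cx_1 = 3, cy_1 = 4, cz_1 = 10, r_1 = 2.5, cy_2 = 9.5, cz_2 = 5.5, w_2 = 3, d_2 = 5.5, h_2 = 4.5, cx_3 = 9.5, cy_3 = 8.5, cz_3 = 4.5, h_3 = 4.5, cx_4 = 4, cy_4 = 4.5, cz_4 = 3, cx_5 = 3, cy_5 = 11, cz_5 = 13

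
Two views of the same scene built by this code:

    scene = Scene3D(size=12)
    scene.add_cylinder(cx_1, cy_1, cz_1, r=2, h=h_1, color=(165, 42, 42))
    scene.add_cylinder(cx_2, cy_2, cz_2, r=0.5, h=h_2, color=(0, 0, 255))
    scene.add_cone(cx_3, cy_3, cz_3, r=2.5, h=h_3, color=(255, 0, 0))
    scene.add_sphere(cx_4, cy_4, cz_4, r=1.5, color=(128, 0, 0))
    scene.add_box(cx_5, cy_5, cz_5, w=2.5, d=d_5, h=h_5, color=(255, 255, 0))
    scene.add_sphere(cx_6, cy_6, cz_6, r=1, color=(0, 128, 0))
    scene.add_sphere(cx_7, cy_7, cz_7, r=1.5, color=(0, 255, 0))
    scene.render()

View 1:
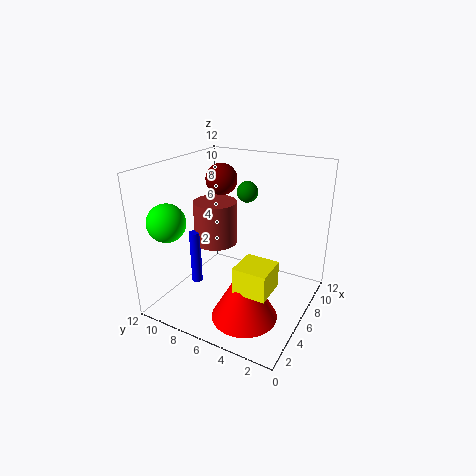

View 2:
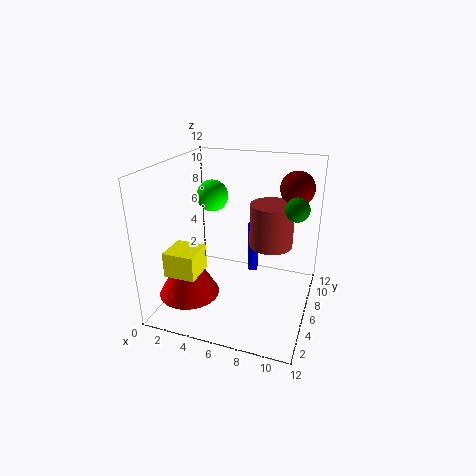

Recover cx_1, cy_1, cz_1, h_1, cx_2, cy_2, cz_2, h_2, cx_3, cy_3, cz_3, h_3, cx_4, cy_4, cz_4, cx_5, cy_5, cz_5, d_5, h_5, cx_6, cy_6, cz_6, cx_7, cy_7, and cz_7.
cx_1 = 8, cy_1 = 9.5, cz_1 = 4, h_1 = 4, cx_2 = 6, cy_2 = 10.5, cz_2 = 0.5, h_2 = 5, cx_3 = 2.5, cy_3 = 3.5, cz_3 = 1.5, h_3 = 4.5, cx_4 = 10, cy_4 = 10, cz_4 = 9.5, cx_5 = 1.5, cy_5 = 1.5, cz_5 = 4, d_5 = 2.5, h_5 = 2, cx_6 = 10.5, cy_6 = 7.5, cz_6 = 8.5, cx_7 = 2, cy_7 = 10, cz_7 = 8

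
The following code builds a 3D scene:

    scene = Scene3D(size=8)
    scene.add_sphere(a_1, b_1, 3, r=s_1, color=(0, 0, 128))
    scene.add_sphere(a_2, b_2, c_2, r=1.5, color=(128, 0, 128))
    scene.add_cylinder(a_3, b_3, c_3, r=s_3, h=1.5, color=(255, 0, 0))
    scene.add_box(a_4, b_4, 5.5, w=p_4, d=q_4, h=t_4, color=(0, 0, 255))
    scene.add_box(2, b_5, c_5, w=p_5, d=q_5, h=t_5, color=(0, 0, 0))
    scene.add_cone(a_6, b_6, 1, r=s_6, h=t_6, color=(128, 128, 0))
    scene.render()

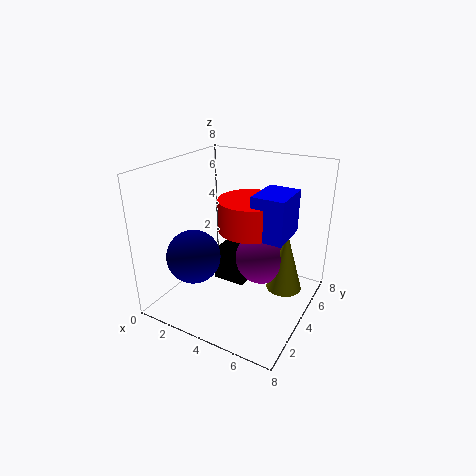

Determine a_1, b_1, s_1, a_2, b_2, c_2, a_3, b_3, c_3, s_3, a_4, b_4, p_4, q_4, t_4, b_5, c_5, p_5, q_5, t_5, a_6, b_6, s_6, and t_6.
a_1 = 2, b_1 = 2.5, s_1 = 1.5, a_2 = 5, b_2 = 5, c_2 = 2.5, a_3 = 5.5, b_3 = 2.5, c_3 = 5.5, s_3 = 1.5, a_4 = 6, b_4 = 1.5, p_4 = 1.5, q_4 = 2, t_4 = 2, b_5 = 4.5, c_5 = 0.5, p_5 = 2, q_5 = 2, t_5 = 2, a_6 = 6.5, b_6 = 5, s_6 = 1, t_6 = 3.5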